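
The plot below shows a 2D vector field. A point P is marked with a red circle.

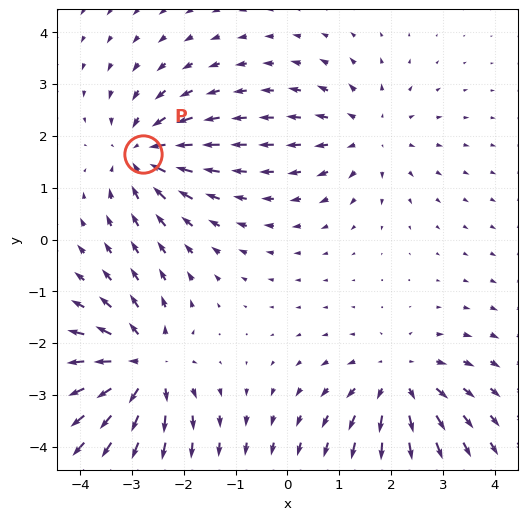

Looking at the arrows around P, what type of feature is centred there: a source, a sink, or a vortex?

sink

At P (-2.8, 1.7) the arrows converge inward. Divergence about -5, curl ≈0 — negative divergence with near-zero curl is a sink.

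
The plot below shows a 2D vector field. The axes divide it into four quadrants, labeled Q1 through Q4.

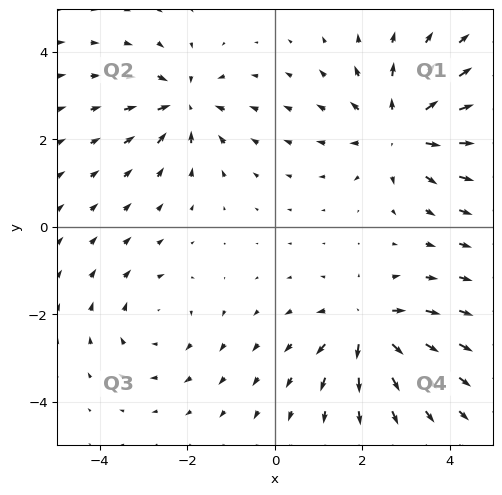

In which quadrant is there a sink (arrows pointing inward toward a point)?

Q2

The sink sits at approximately (-2.1, 2.8), which lies in quadrant Q2. The divergence there is about -4, negative as expected for a sink.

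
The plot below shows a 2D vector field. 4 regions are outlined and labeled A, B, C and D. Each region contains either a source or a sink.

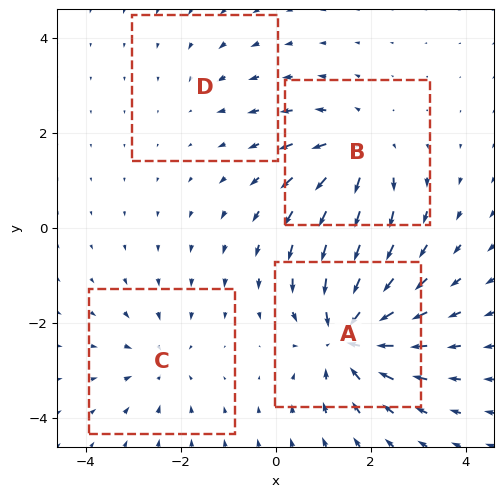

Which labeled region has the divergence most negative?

Divergence at each region's feature centre — A: about -7, B: about +5, C: about -3, D: about -2. Region A is most negative.

A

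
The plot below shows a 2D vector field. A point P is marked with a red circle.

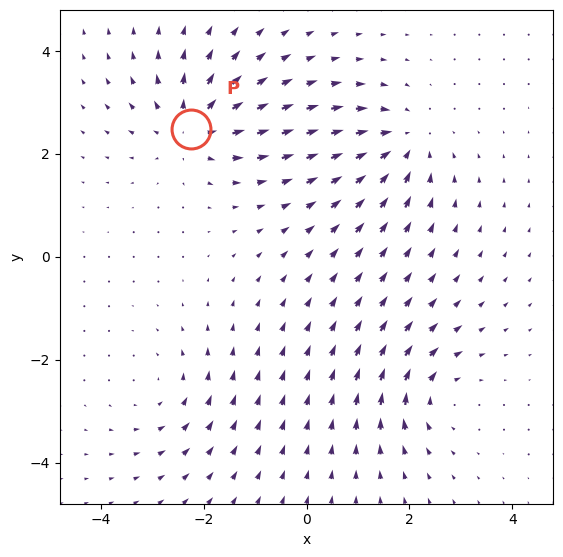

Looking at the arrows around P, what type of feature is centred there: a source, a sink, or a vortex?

At P (-2.2, 2.5) the arrows spread outward. Divergence about +4, curl ≈0 — positive divergence with near-zero curl is a source.

source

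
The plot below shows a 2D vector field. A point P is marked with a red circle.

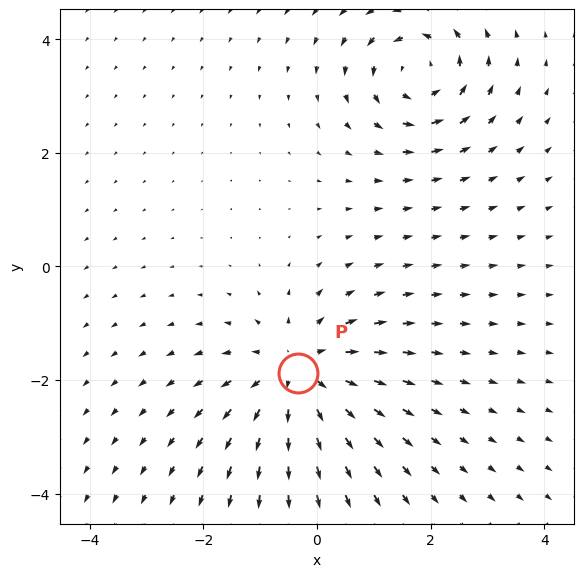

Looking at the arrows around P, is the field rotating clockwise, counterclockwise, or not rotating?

Near P at (-0.3, -1.9) the arrows show no circulation. The curl there is ≈0.

not rotating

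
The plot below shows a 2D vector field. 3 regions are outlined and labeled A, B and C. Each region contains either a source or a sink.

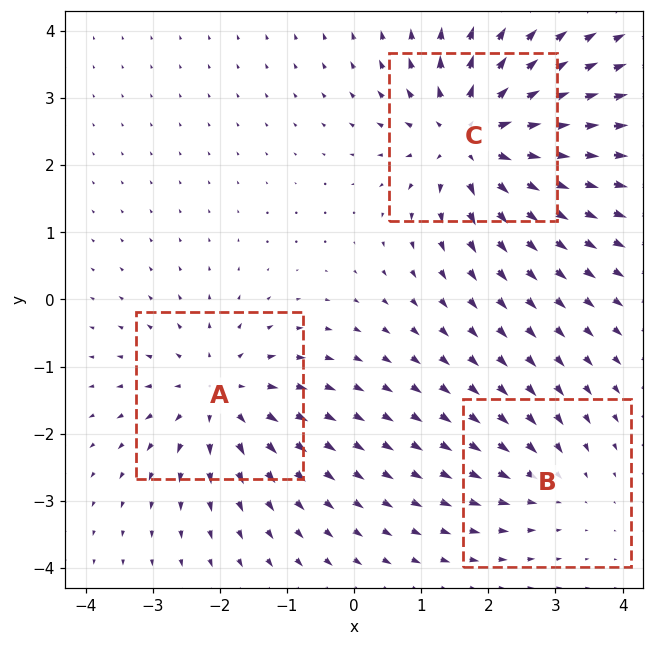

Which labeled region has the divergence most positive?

Divergence at each region's feature centre — A: about +4, B: about -2, C: about +5. Region C is most positive.

C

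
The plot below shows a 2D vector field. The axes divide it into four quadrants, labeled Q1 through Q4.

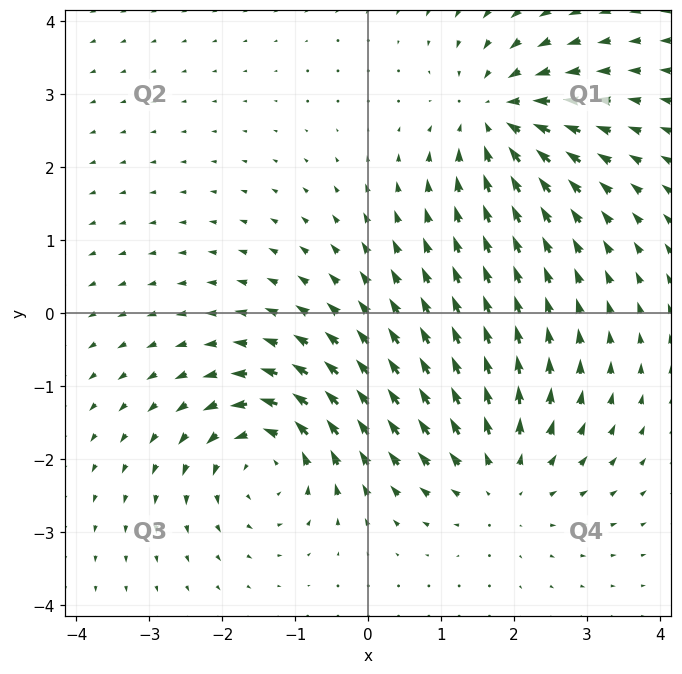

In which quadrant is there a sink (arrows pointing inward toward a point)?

The sink sits at approximately (1.8, 2.7), which lies in quadrant Q1. The divergence there is about -6, negative as expected for a sink.

Q1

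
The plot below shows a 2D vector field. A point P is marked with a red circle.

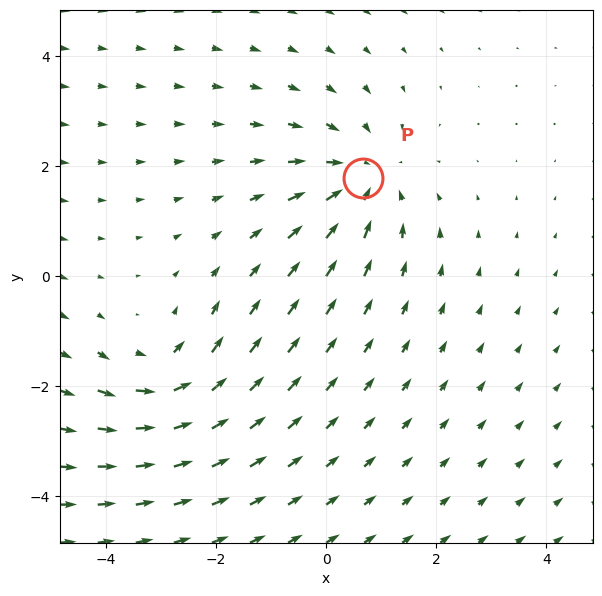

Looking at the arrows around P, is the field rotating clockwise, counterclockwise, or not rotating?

not rotating

Near P at (0.7, 1.8) the arrows show no circulation. The curl there is ≈0.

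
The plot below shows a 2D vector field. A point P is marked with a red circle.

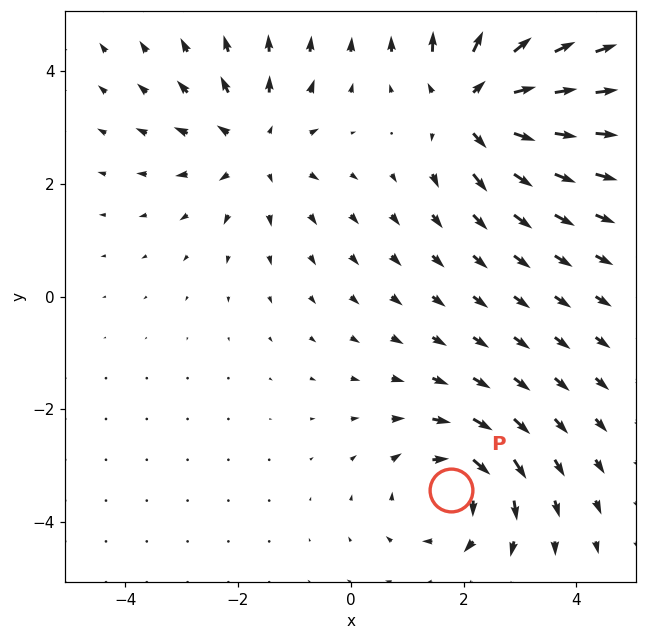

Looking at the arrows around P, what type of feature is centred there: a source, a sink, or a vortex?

At P (1.8, -3.4) the arrows circulate clockwise. Divergence ≈0, curl about -4 — near-zero divergence with nonzero curl is a vortex.

vortex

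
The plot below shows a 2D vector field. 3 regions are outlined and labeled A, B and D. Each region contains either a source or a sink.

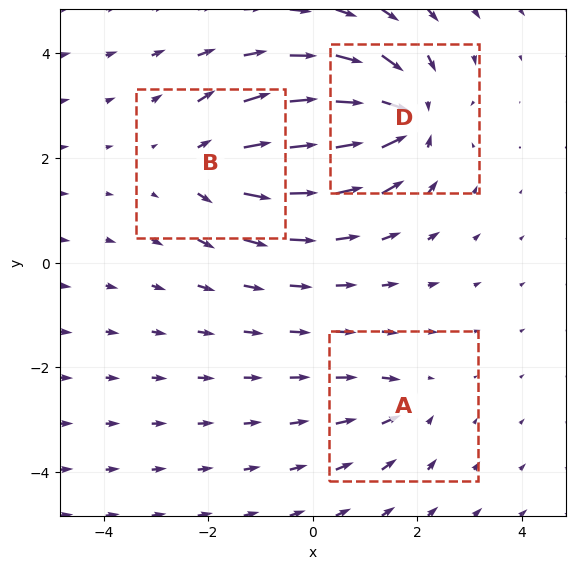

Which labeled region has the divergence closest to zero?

Divergence at each region's feature centre — A: about -2, B: about +3, D: about -5. Region A is closest to zero.

A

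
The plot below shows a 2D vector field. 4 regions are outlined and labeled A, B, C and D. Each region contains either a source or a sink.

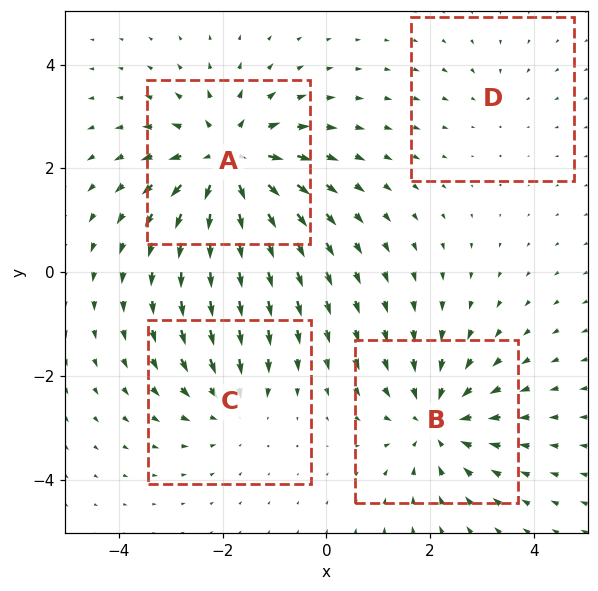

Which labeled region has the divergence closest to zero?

Divergence at each region's feature centre — A: about +7, B: about -5, C: about -3, D: about -2. Region D is closest to zero.

D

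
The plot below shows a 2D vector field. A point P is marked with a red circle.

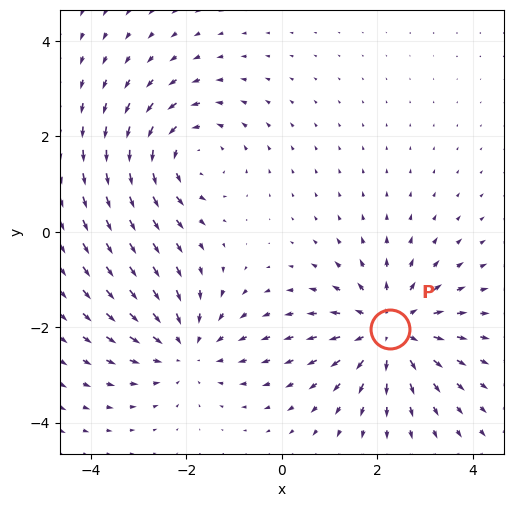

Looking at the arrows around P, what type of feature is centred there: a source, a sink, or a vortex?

source

At P (2.3, -2.0) the arrows spread outward. Divergence about +4, curl ≈0 — positive divergence with near-zero curl is a source.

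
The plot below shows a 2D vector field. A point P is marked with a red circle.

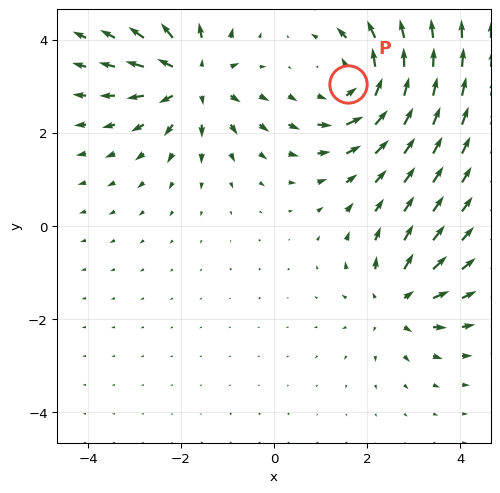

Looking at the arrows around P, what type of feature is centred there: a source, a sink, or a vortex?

At P (1.6, 3.1) the arrows circulate counterclockwise. Divergence ≈0, curl about +4 — near-zero divergence with nonzero curl is a vortex.

vortex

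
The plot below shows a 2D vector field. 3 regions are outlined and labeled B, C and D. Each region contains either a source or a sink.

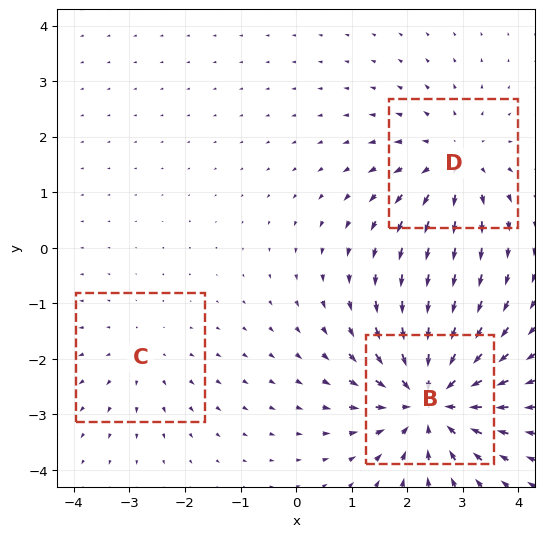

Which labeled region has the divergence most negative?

Divergence at each region's feature centre — B: about -5, C: about +2, D: about +3. Region B is most negative.

B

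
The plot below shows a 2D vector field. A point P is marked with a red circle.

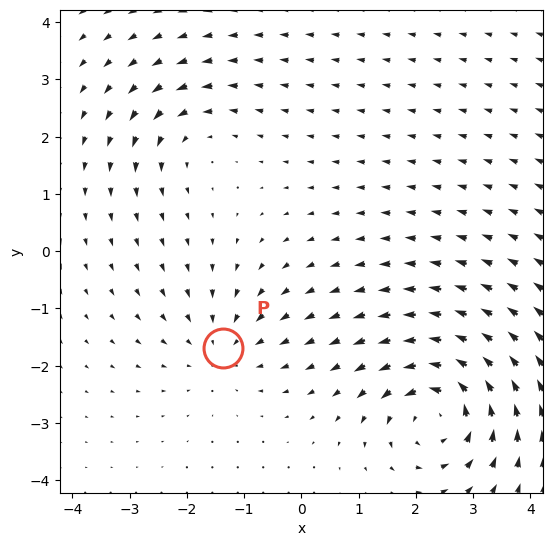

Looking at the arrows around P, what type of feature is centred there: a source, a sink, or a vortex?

sink

At P (-1.4, -1.7) the arrows converge inward. Divergence about -3, curl ≈0 — negative divergence with near-zero curl is a sink.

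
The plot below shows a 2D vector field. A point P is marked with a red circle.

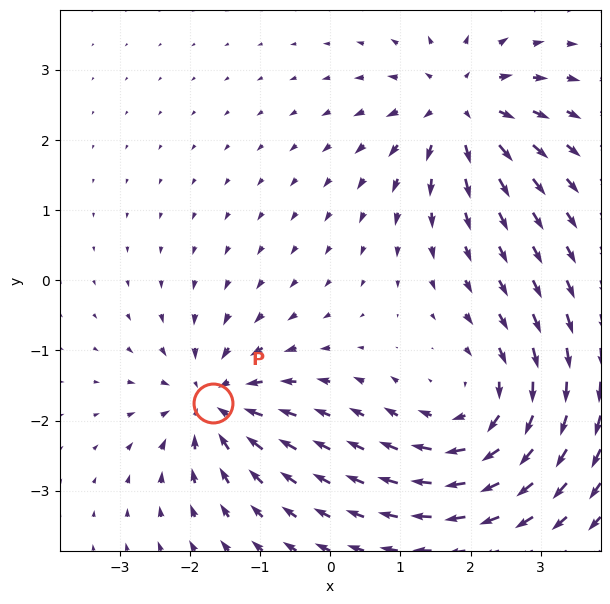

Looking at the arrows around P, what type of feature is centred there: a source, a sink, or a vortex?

sink

At P (-1.7, -1.7) the arrows converge inward. Divergence about -5, curl ≈0 — negative divergence with near-zero curl is a sink.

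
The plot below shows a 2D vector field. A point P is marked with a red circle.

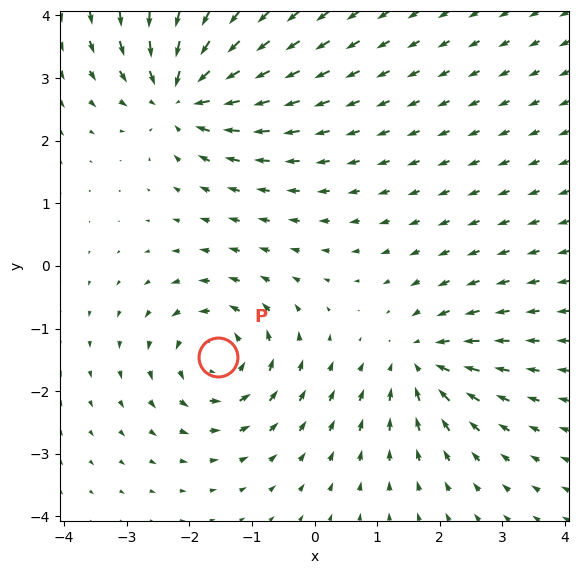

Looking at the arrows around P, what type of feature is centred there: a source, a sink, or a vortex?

vortex

At P (-1.5, -1.5) the arrows circulate counterclockwise. Divergence ≈0, curl about +5 — near-zero divergence with nonzero curl is a vortex.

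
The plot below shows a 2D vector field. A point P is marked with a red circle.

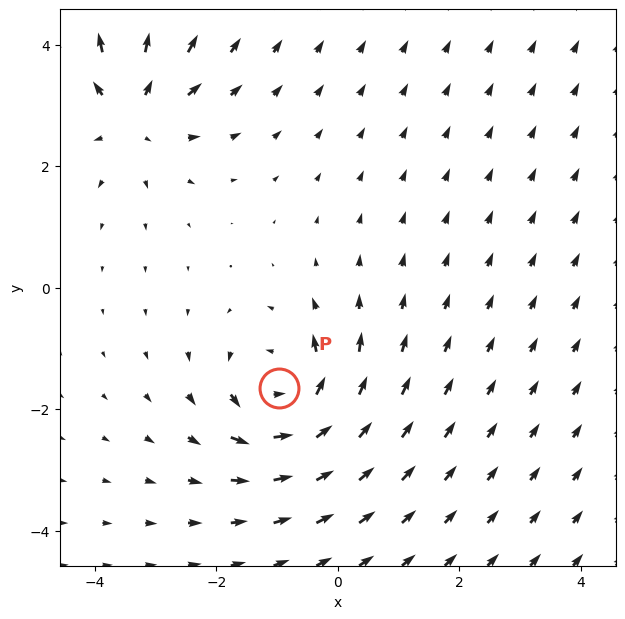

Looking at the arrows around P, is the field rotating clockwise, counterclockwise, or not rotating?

counterclockwise

Near P at (-1.0, -1.7) the arrows circulate counterclockwise. The curl (z-component) there is about +4; positive curl means counterclockwise rotation.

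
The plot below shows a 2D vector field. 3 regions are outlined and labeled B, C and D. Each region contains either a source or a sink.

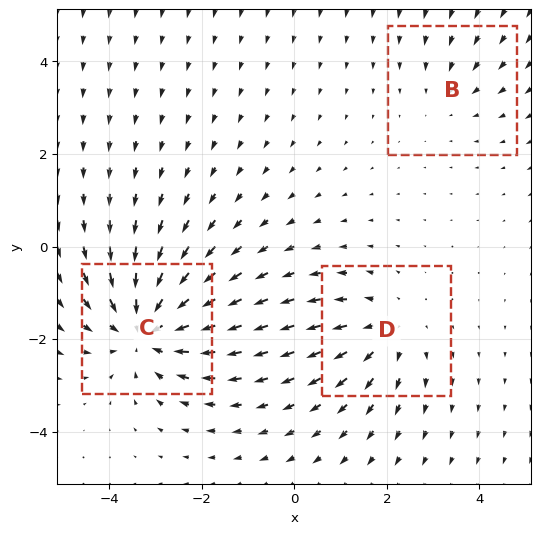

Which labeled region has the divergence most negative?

Divergence at each region's feature centre — B: about -2, C: about -5, D: about +3. Region C is most negative.

C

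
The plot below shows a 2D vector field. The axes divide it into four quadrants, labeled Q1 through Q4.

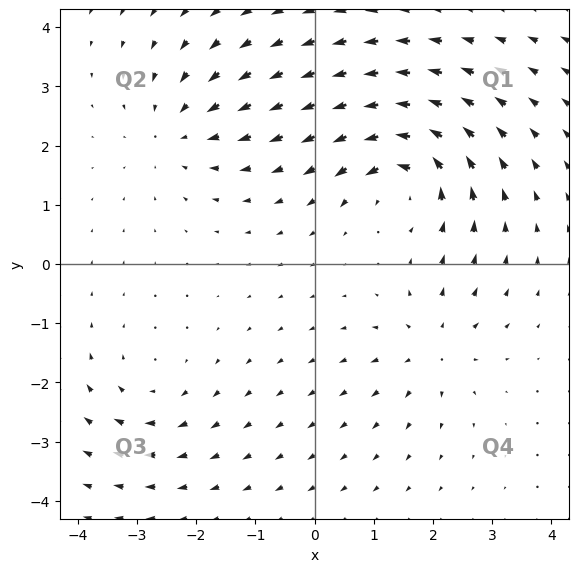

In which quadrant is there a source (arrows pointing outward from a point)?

Q4

The source sits at approximately (2.0, -1.4), which lies in quadrant Q4. The divergence there is about +4, positive as expected for a source.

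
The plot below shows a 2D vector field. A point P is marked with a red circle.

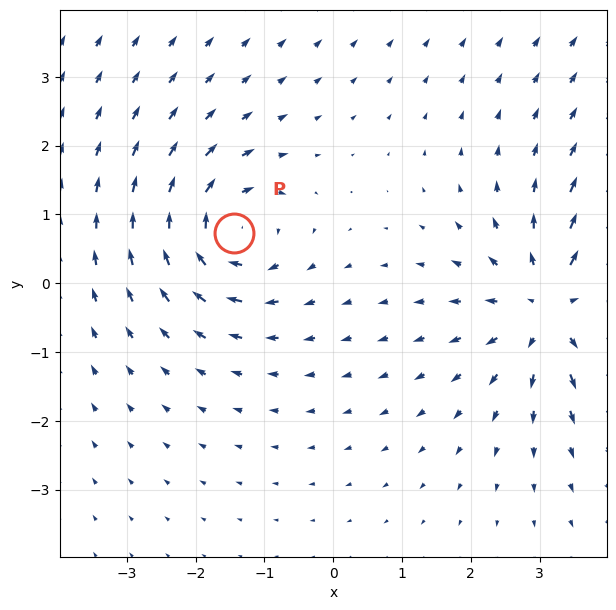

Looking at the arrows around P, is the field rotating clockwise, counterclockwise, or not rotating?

Near P at (-1.4, 0.7) the arrows circulate clockwise. The curl (z-component) there is about -4; negative curl means clockwise rotation.

clockwise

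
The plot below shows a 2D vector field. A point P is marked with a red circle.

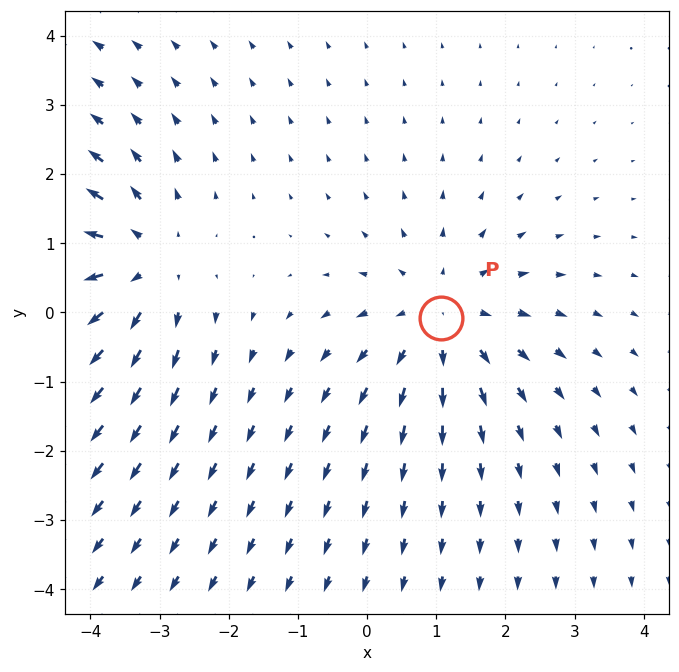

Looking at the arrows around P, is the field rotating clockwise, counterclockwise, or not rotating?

Near P at (1.1, -0.1) the arrows show no circulation. The curl there is ≈0.

not rotating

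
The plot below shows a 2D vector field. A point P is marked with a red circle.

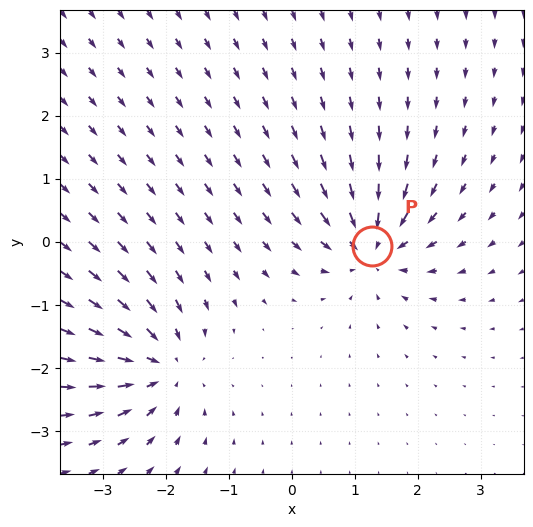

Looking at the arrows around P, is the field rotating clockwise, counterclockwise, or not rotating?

not rotating

Near P at (1.3, -0.1) the arrows show no circulation. The curl there is ≈0.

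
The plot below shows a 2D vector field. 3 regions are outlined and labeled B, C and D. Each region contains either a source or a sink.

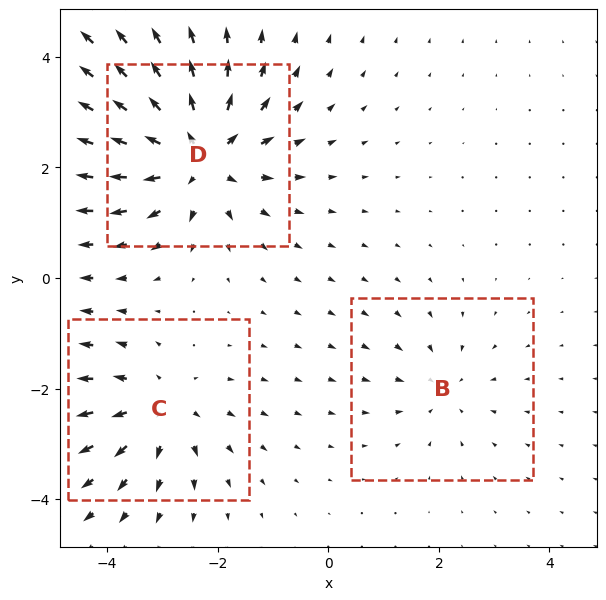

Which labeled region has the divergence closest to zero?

B

Divergence at each region's feature centre — B: about -2, C: about +3, D: about +5. Region B is closest to zero.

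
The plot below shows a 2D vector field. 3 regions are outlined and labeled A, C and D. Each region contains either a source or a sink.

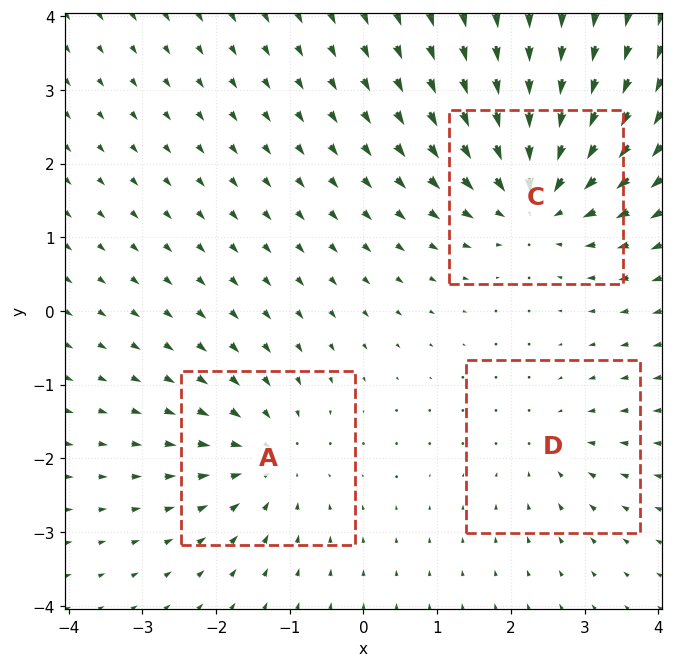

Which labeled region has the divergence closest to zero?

D

Divergence at each region's feature centre — A: about -4, C: about -5, D: about -2. Region D is closest to zero.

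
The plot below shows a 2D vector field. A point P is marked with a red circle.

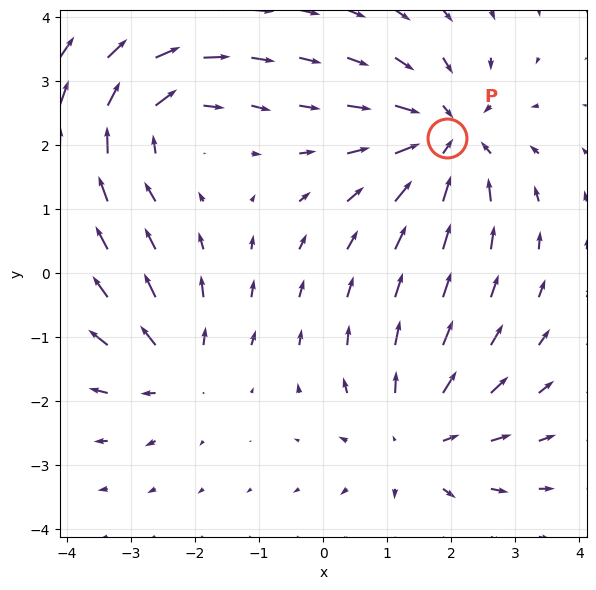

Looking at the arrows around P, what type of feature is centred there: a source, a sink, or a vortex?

At P (1.9, 2.1) the arrows converge inward. Divergence about -5, curl ≈0 — negative divergence with near-zero curl is a sink.

sink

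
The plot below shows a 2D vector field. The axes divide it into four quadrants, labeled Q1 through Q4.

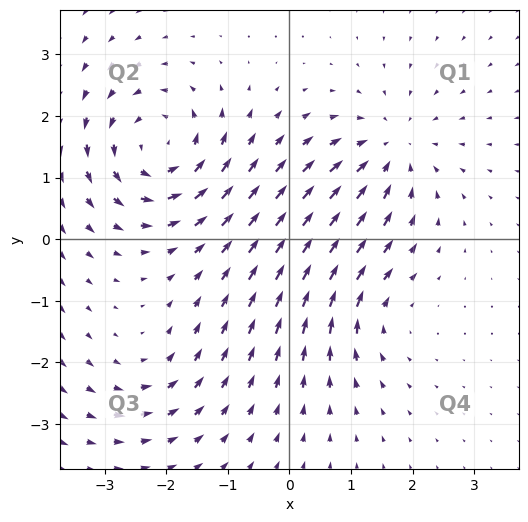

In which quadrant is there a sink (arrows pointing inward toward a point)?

The sink sits at approximately (1.6, 1.4), which lies in quadrant Q1. The divergence there is about -4, negative as expected for a sink.

Q1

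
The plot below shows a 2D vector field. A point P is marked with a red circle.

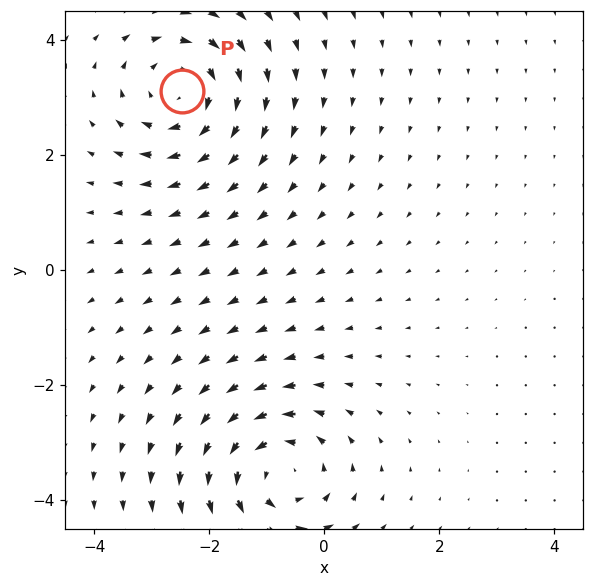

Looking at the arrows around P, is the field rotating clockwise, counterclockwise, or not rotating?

Near P at (-2.5, 3.1) the arrows circulate clockwise. The curl (z-component) there is about -4; negative curl means clockwise rotation.

clockwise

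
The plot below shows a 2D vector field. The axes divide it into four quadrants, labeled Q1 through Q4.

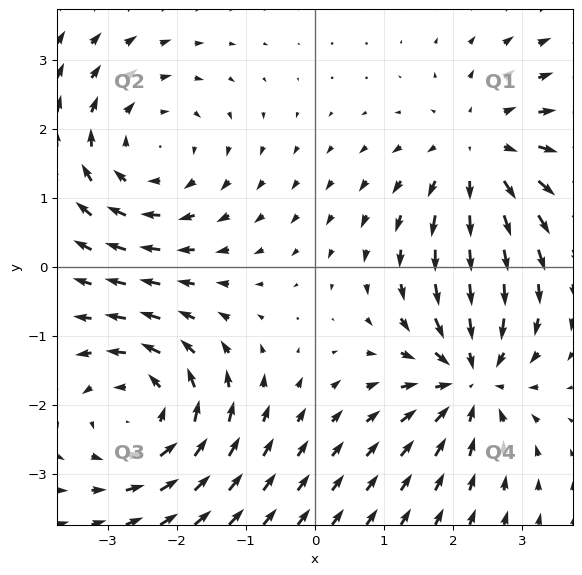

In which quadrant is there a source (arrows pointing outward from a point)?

Q1

The source sits at approximately (2.4, 1.6), which lies in quadrant Q1. The divergence there is about +4, positive as expected for a source.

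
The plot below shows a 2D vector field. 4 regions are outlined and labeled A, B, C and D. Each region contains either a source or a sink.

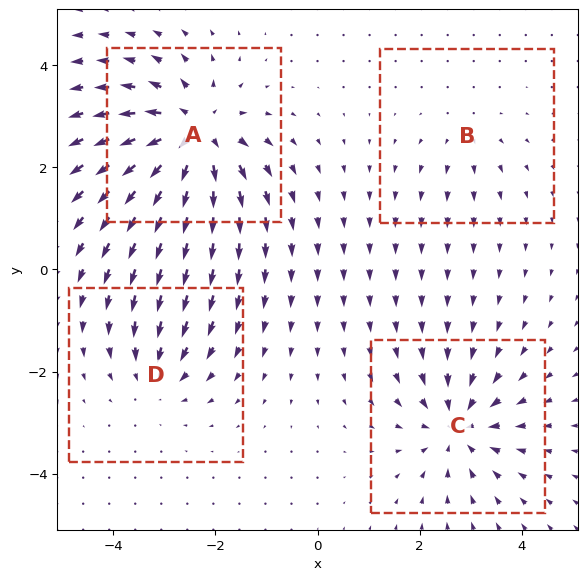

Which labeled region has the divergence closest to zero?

B

Divergence at each region's feature centre — A: about +7, B: about +2, C: about -5, D: about -4. Region B is closest to zero.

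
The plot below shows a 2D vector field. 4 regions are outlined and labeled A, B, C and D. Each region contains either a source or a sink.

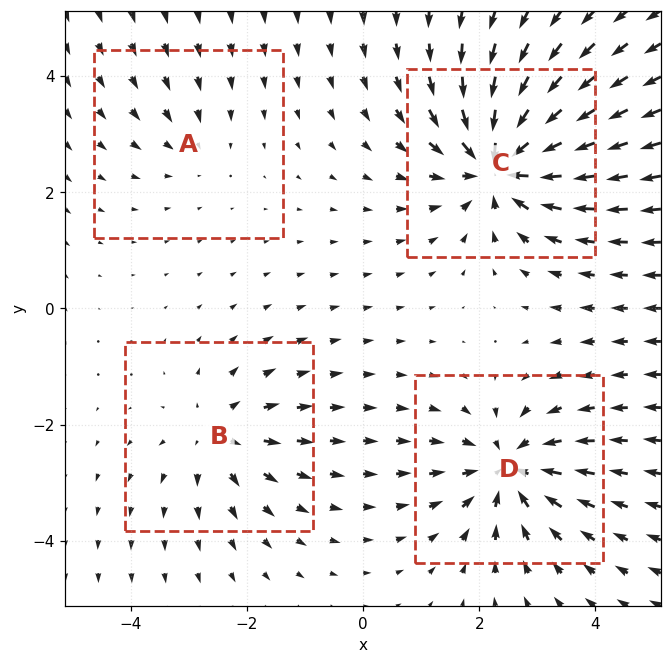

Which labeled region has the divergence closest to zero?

Divergence at each region's feature centre — A: about -2, B: about +4, C: about -8, D: about -6. Region A is closest to zero.

A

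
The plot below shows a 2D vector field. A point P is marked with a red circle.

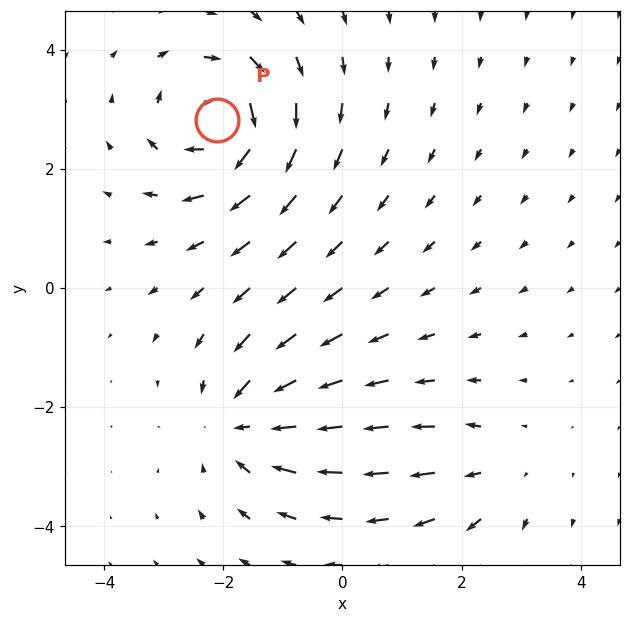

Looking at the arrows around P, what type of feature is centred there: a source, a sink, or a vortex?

vortex

At P (-2.1, 2.8) the arrows circulate clockwise. Divergence ≈0, curl about -6 — near-zero divergence with nonzero curl is a vortex.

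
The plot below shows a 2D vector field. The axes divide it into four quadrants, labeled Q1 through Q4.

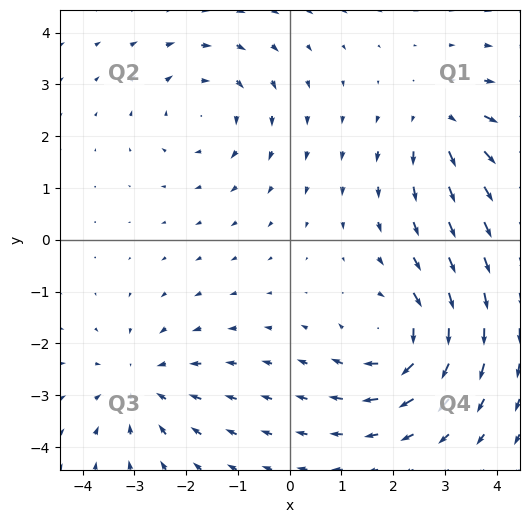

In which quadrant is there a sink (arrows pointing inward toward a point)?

The sink sits at approximately (-2.9, -2.8), which lies in quadrant Q3. The divergence there is about -3, negative as expected for a sink.

Q3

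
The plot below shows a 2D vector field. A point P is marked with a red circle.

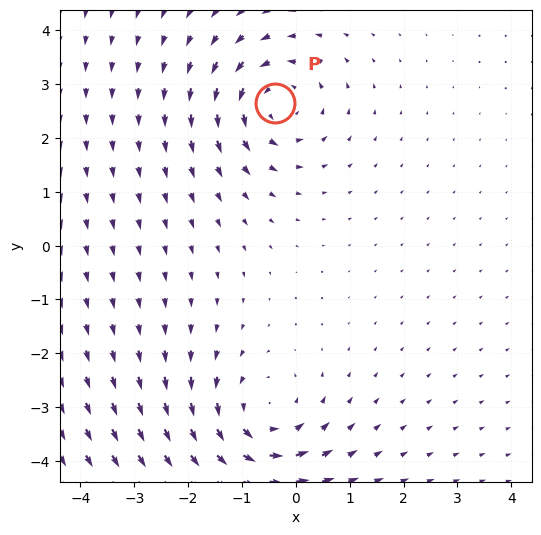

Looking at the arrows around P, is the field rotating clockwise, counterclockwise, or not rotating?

Near P at (-0.4, 2.7) the arrows circulate counterclockwise. The curl (z-component) there is about +4; positive curl means counterclockwise rotation.

counterclockwise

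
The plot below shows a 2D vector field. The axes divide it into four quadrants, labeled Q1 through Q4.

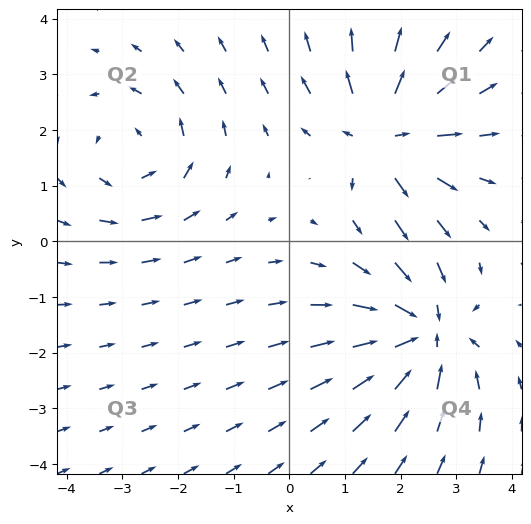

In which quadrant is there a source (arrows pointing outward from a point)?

Q1

The source sits at approximately (1.7, 1.9), which lies in quadrant Q1. The divergence there is about +5, positive as expected for a source.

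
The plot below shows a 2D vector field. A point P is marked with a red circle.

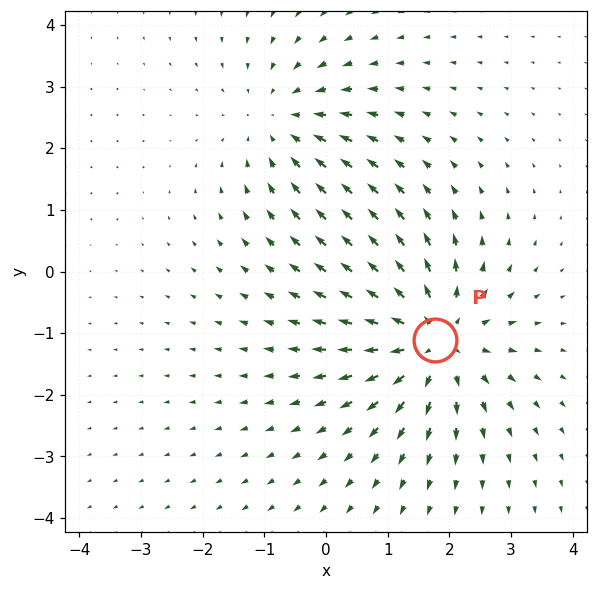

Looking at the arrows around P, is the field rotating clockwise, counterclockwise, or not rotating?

Near P at (1.8, -1.1) the arrows show no circulation. The curl there is ≈0.

not rotating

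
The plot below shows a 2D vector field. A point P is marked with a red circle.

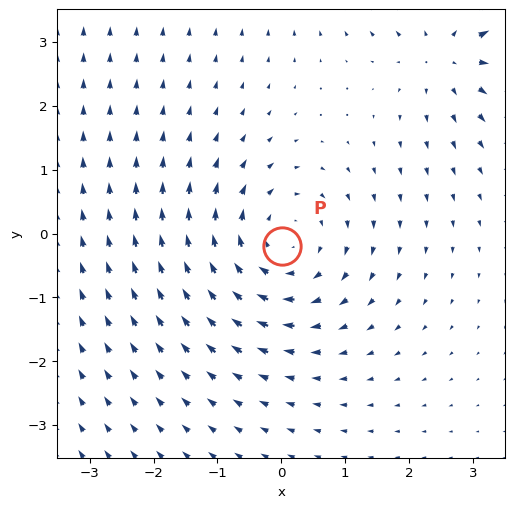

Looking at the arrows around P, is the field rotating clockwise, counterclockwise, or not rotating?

Near P at (0.0, -0.2) the arrows circulate clockwise. The curl (z-component) there is about -4; negative curl means clockwise rotation.

clockwise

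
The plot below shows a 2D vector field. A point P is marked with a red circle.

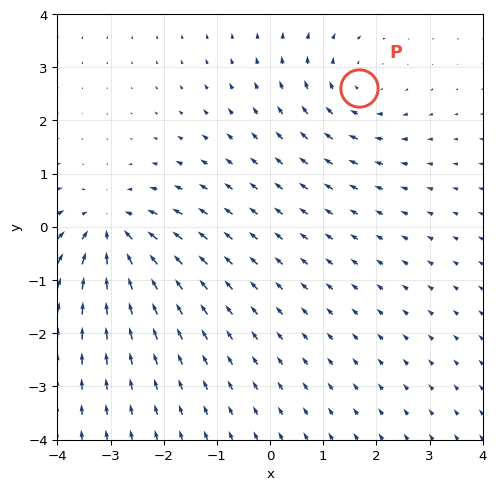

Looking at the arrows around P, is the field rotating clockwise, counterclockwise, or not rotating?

Near P at (1.7, 2.6) the arrows circulate clockwise. The curl (z-component) there is about -2; negative curl means clockwise rotation.

clockwise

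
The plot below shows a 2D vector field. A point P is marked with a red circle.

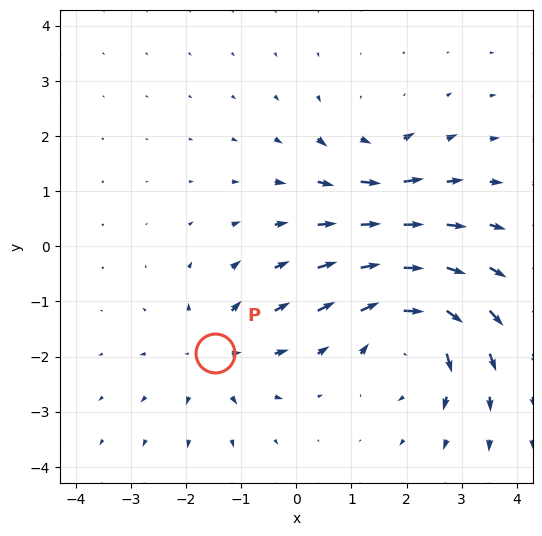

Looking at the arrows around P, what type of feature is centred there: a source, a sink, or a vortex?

source

At P (-1.5, -1.9) the arrows spread outward. Divergence about +3, curl ≈0 — positive divergence with near-zero curl is a source.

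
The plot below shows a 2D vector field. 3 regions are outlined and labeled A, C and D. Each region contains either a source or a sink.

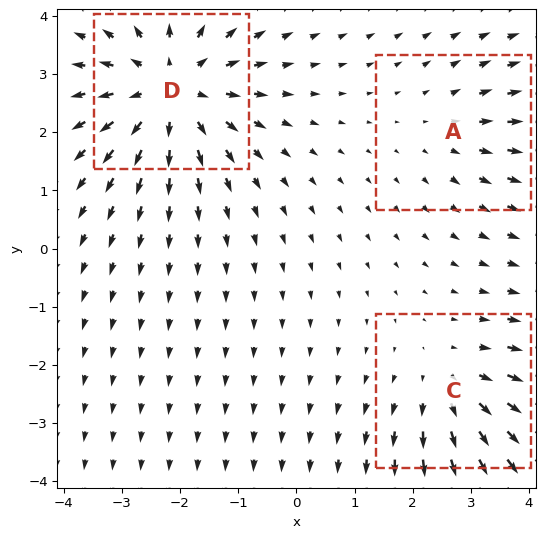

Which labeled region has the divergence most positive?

Divergence at each region's feature centre — A: about +2, C: about +3, D: about +4. Region D is most positive.

D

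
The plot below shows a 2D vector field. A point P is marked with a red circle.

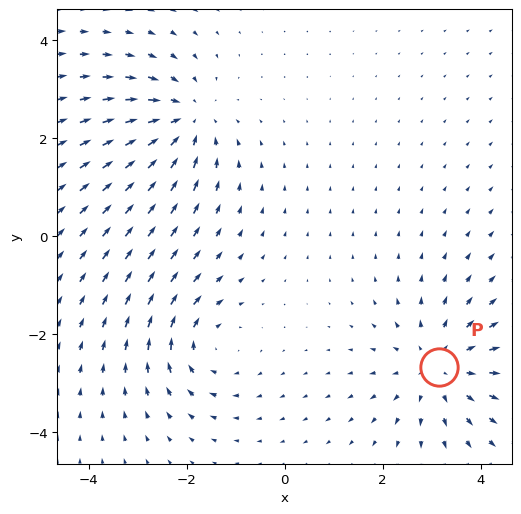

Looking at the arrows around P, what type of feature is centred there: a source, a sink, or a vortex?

At P (3.1, -2.7) the arrows spread outward. Divergence about +3, curl ≈0 — positive divergence with near-zero curl is a source.

source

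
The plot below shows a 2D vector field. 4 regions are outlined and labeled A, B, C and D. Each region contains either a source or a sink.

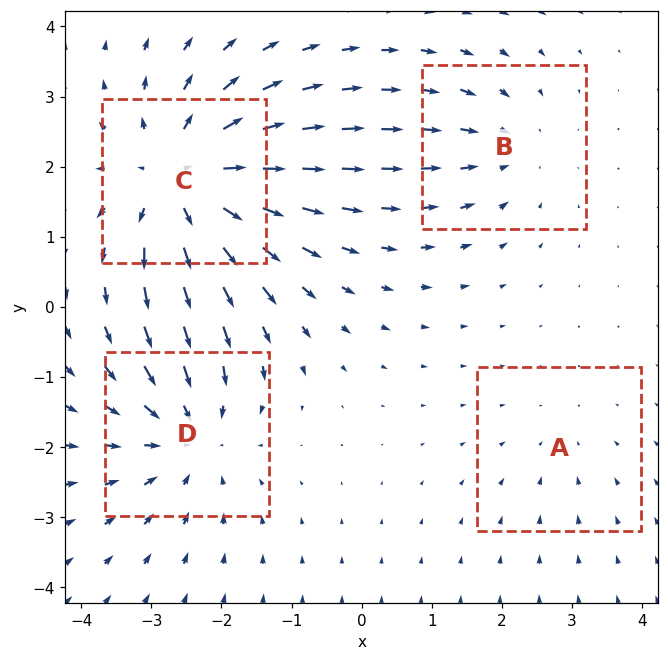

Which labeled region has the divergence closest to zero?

A

Divergence at each region's feature centre — A: about -2, B: about -3, C: about +6, D: about -5. Region A is closest to zero.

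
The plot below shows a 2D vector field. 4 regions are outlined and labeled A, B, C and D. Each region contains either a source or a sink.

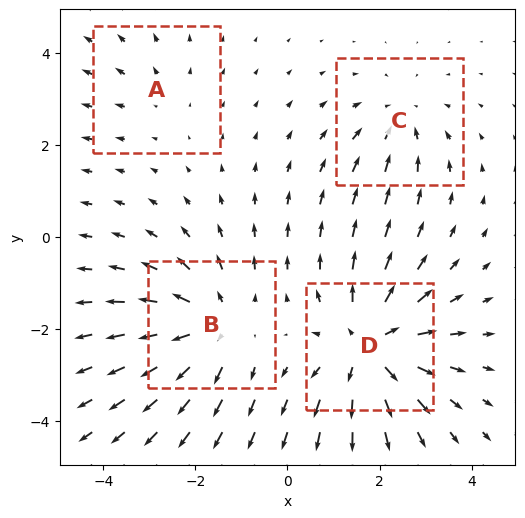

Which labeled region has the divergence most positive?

D

Divergence at each region's feature centre — A: about +2, B: about +5, C: about -3, D: about +6. Region D is most positive.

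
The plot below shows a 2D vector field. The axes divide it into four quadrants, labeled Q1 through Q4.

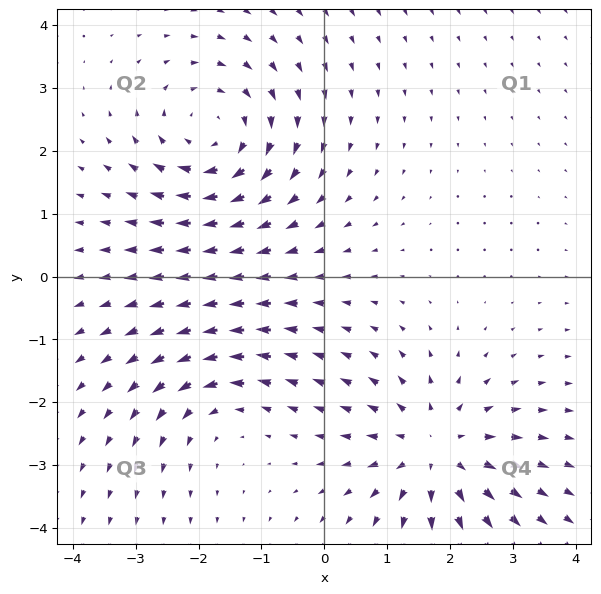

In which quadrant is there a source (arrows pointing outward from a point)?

Q4

The source sits at approximately (1.8, -2.8), which lies in quadrant Q4. The divergence there is about +4, positive as expected for a source.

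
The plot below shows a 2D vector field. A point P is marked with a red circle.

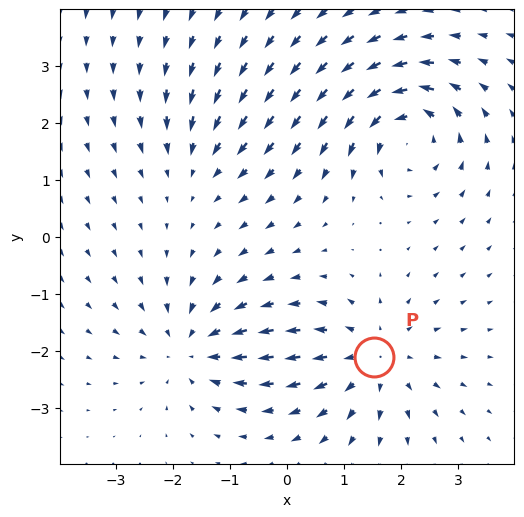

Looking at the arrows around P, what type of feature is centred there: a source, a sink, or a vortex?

source

At P (1.5, -2.1) the arrows spread outward. Divergence about +5, curl ≈0 — positive divergence with near-zero curl is a source.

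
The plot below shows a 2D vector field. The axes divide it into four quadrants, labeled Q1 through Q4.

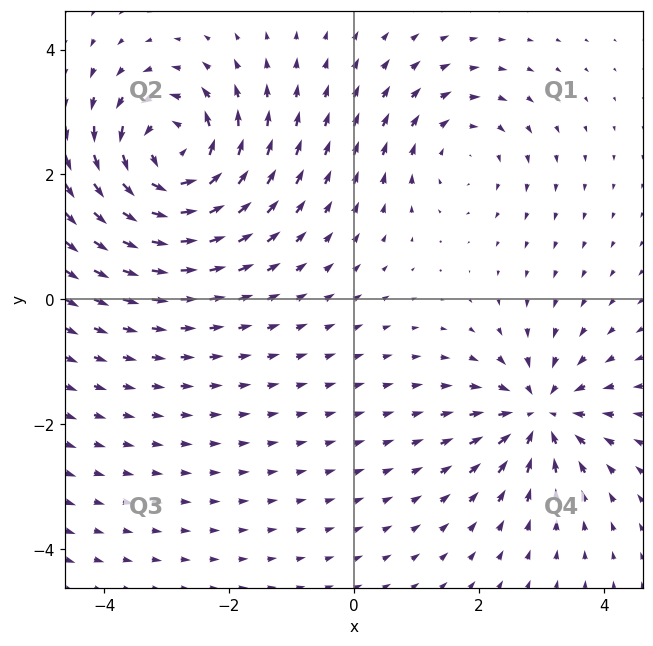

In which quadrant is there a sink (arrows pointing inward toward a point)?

Q4

The sink sits at approximately (3.0, -1.8), which lies in quadrant Q4. The divergence there is about -4, negative as expected for a sink.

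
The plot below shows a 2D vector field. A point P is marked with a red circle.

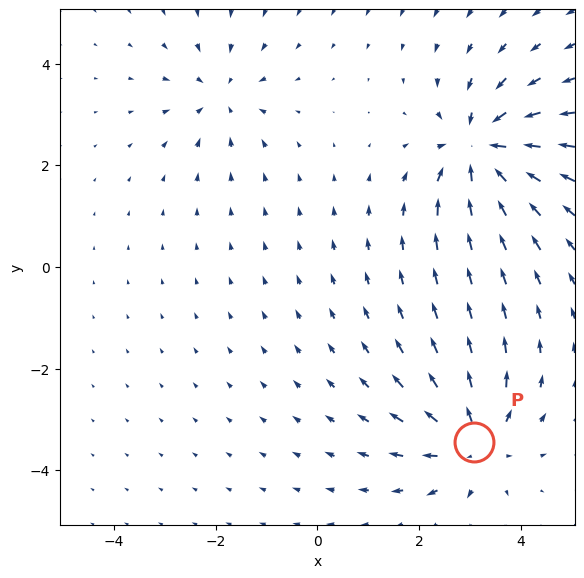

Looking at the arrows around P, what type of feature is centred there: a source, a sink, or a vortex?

At P (3.1, -3.4) the arrows spread outward. Divergence about +4, curl ≈0 — positive divergence with near-zero curl is a source.

source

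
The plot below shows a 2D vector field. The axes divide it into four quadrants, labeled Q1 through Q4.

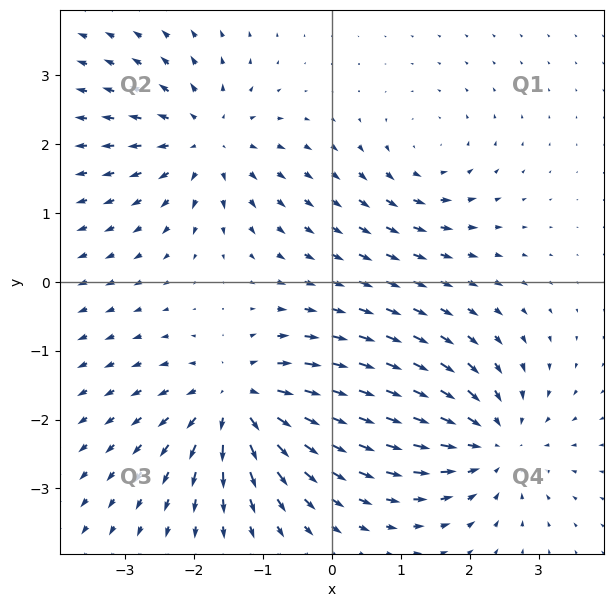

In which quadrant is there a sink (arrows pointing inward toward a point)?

Q4

The sink sits at approximately (2.3, -2.3), which lies in quadrant Q4. The divergence there is about -5, negative as expected for a sink.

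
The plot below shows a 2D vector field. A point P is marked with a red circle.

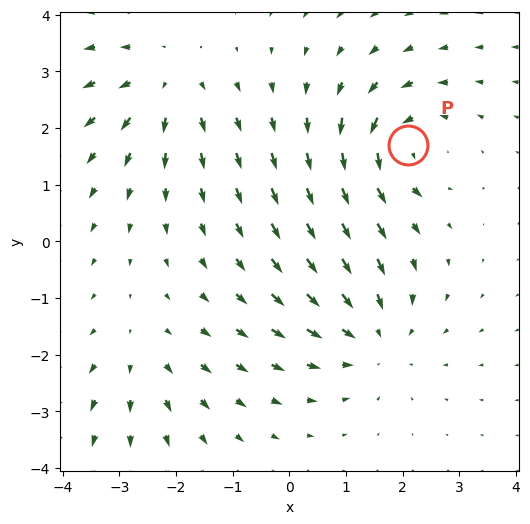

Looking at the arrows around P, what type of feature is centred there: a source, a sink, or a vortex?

vortex

At P (2.1, 1.7) the arrows circulate counterclockwise. Divergence ≈0, curl about +5 — near-zero divergence with nonzero curl is a vortex.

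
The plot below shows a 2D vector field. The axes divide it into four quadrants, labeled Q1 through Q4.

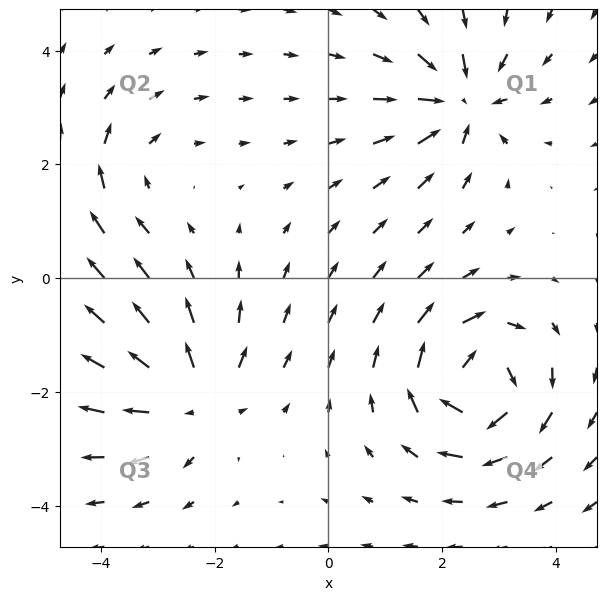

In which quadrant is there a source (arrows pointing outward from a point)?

Q3

The source sits at approximately (-2.4, -2.1), which lies in quadrant Q3. The divergence there is about +5, positive as expected for a source.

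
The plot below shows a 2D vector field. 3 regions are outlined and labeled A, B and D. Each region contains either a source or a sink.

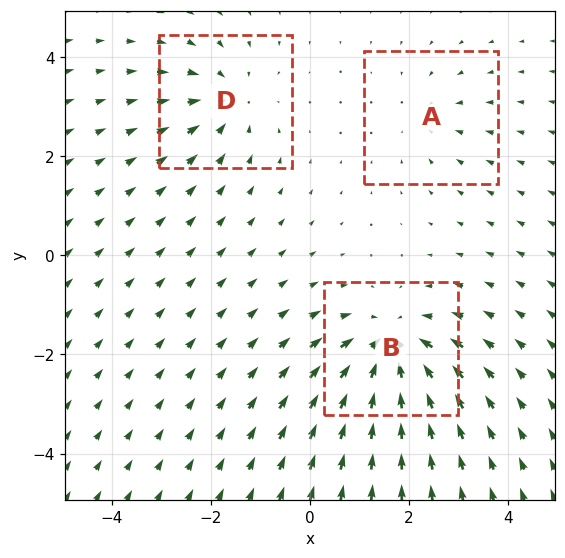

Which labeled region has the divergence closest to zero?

Divergence at each region's feature centre — A: about -2, B: about -5, D: about -3. Region A is closest to zero.

A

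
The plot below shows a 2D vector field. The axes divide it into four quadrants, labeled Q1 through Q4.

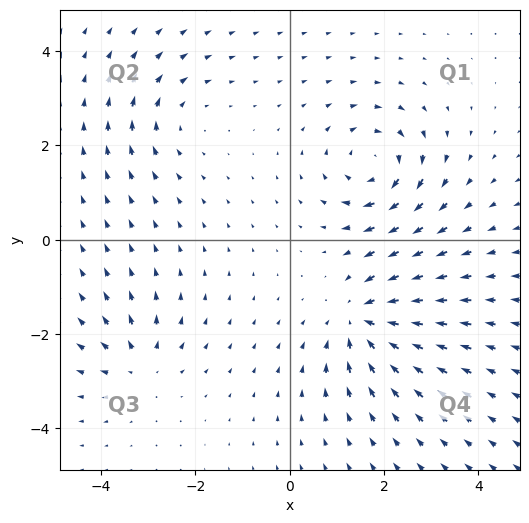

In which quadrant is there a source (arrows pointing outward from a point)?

Q3

The source sits at approximately (-3.2, -2.7), which lies in quadrant Q3. The divergence there is about +4, positive as expected for a source.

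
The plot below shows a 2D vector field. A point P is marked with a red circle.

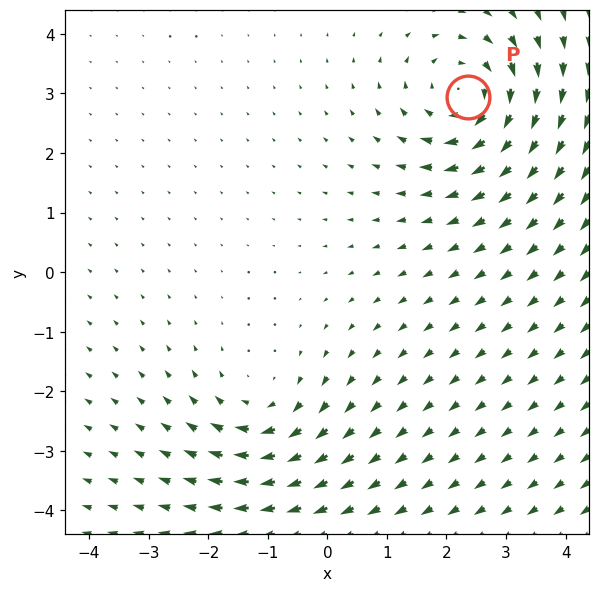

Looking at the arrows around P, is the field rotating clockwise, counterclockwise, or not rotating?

clockwise

Near P at (2.4, 2.9) the arrows circulate clockwise. The curl (z-component) there is about -4; negative curl means clockwise rotation.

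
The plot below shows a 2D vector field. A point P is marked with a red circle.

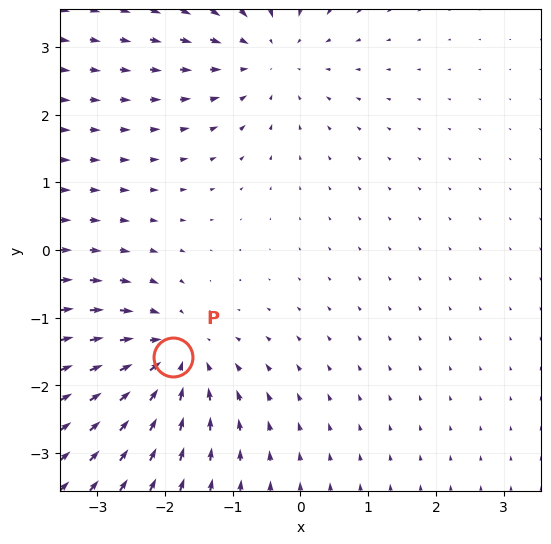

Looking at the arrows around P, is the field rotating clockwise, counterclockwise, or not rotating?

not rotating

Near P at (-1.9, -1.6) the arrows show no circulation. The curl there is ≈0.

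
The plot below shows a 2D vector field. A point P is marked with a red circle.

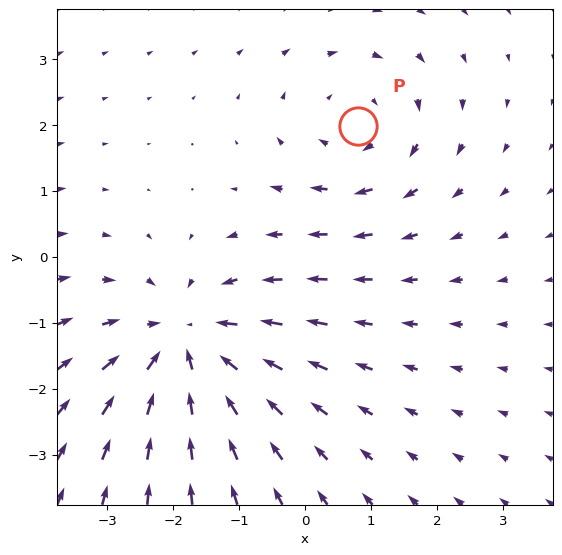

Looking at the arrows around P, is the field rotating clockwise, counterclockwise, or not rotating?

Near P at (0.8, 2.0) the arrows circulate clockwise. The curl (z-component) there is about -3; negative curl means clockwise rotation.

clockwise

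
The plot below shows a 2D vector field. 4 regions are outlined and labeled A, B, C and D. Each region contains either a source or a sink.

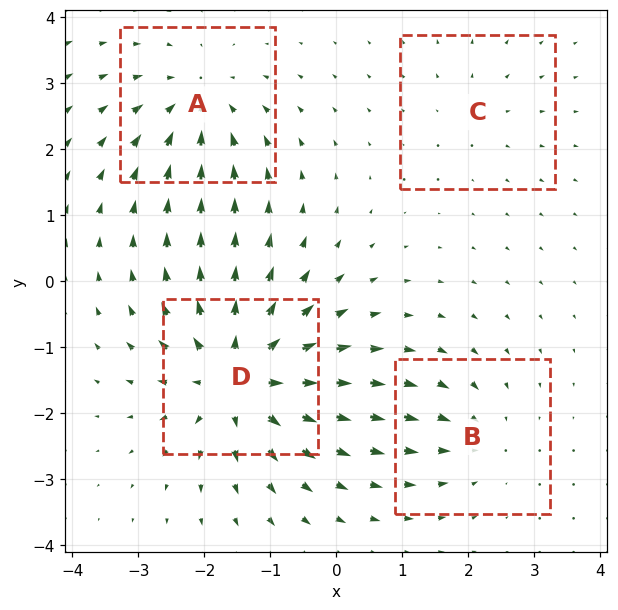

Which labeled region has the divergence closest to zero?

C

Divergence at each region's feature centre — A: about -5, B: about -4, C: about +2, D: about +8. Region C is closest to zero.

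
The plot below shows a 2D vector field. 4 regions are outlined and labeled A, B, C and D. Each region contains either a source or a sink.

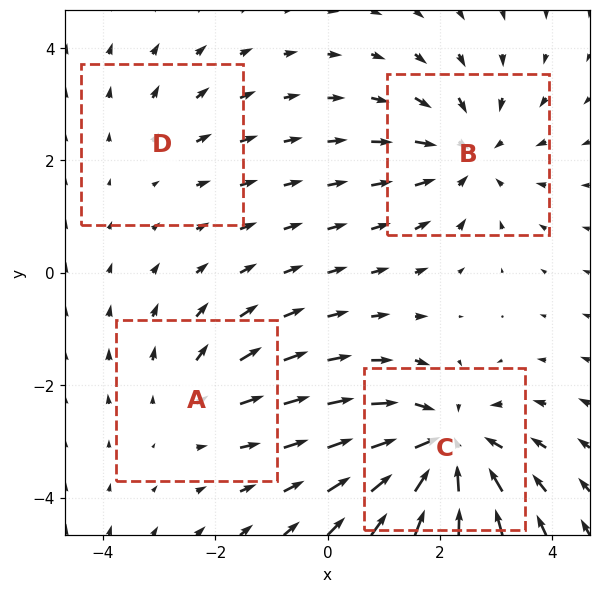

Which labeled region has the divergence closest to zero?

D

Divergence at each region's feature centre — A: about +3, B: about -4, C: about -6, D: about +2. Region D is closest to zero.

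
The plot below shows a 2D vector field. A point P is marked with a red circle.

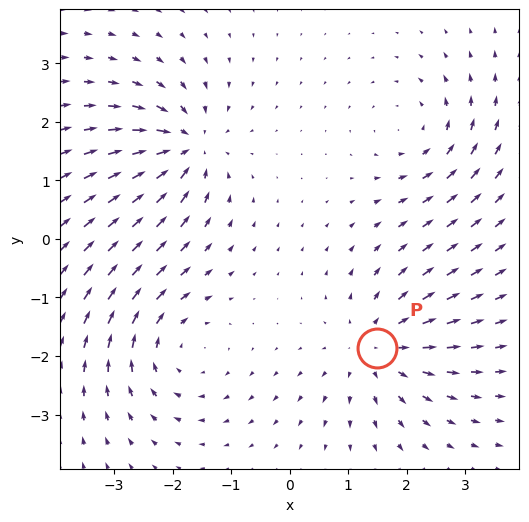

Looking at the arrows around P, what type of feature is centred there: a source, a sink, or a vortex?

At P (1.5, -1.9) the arrows spread outward. Divergence about +5, curl ≈0 — positive divergence with near-zero curl is a source.

source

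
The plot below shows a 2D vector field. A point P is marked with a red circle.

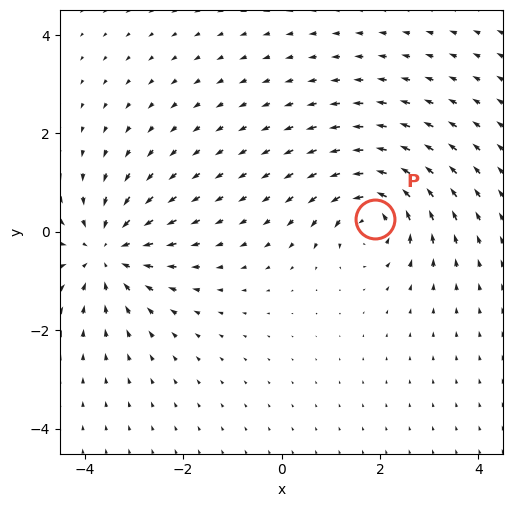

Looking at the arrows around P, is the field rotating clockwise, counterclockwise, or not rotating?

Near P at (1.9, 0.3) the arrows circulate counterclockwise. The curl (z-component) there is about +4; positive curl means counterclockwise rotation.

counterclockwise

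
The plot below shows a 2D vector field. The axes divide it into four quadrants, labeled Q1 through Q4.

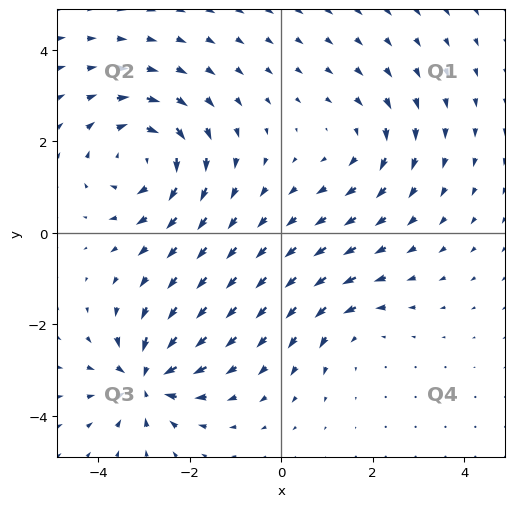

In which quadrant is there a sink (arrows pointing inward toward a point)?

Q3

The sink sits at approximately (-2.9, -3.2), which lies in quadrant Q3. The divergence there is about -6, negative as expected for a sink.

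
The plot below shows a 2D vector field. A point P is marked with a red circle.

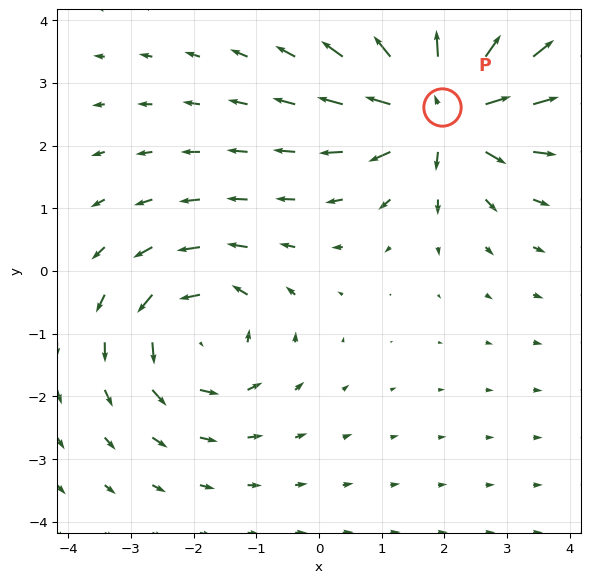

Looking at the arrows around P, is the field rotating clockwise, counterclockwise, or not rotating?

Near P at (2.0, 2.6) the arrows show no circulation. The curl there is ≈0.

not rotating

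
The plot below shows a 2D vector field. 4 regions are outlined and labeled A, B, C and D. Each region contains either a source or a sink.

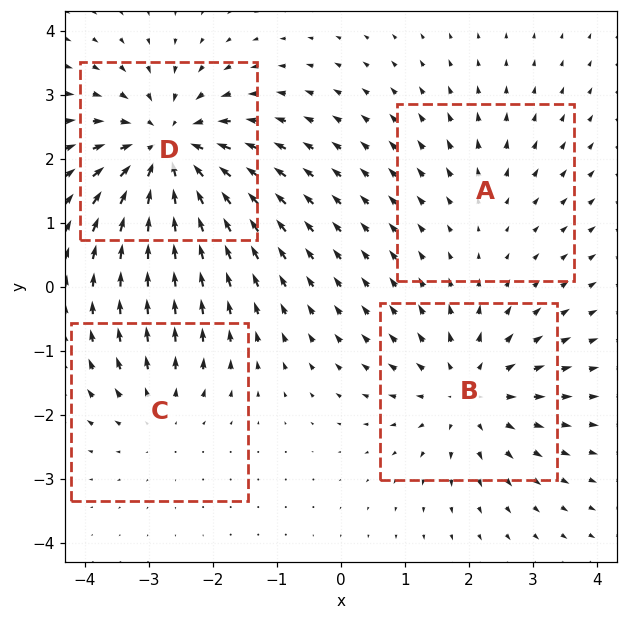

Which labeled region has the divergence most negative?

Divergence at each region's feature centre — A: about +2, B: about +5, C: about +3, D: about -7. Region D is most negative.

D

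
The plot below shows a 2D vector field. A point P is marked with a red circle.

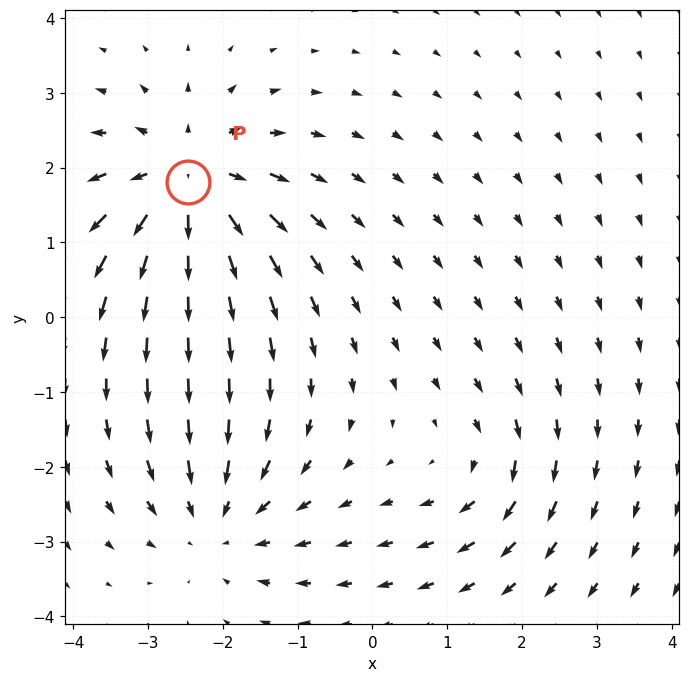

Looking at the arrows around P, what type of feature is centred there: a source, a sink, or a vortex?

source

At P (-2.5, 1.8) the arrows spread outward. Divergence about +6, curl ≈0 — positive divergence with near-zero curl is a source.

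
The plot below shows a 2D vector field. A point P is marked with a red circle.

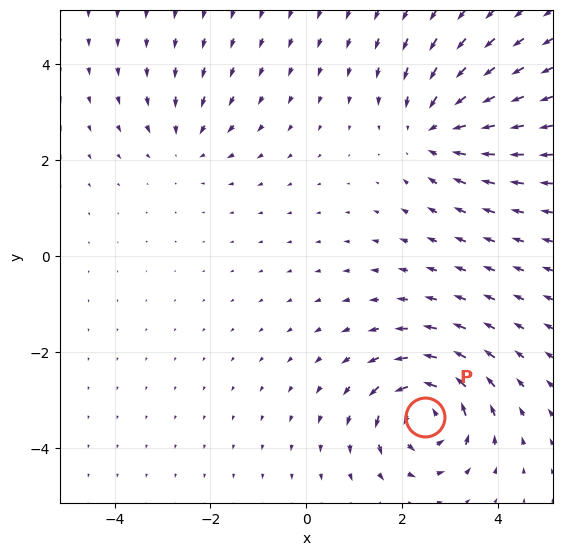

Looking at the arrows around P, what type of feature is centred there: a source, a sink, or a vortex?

At P (2.5, -3.4) the arrows circulate counterclockwise. Divergence ≈0, curl about +7 — near-zero divergence with nonzero curl is a vortex.

vortex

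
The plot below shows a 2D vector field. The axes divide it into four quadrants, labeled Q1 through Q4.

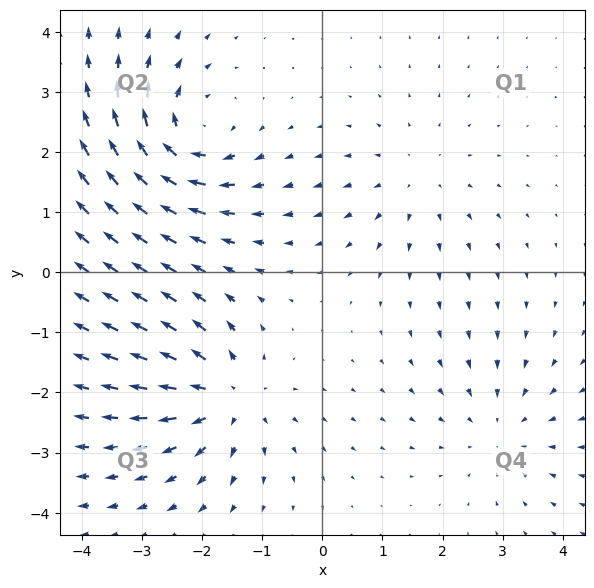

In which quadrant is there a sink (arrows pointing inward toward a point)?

The sink sits at approximately (3.0, -2.6), which lies in quadrant Q4. The divergence there is about -3, negative as expected for a sink.

Q4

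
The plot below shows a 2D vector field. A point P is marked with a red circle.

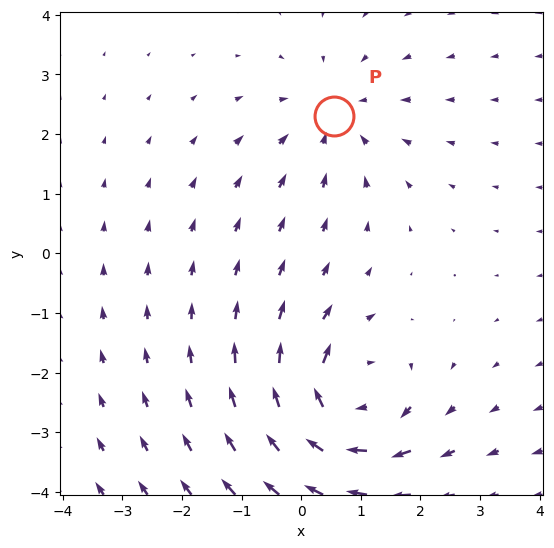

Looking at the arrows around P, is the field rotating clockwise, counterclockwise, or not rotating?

Near P at (0.6, 2.3) the arrows show no circulation. The curl there is ≈0.

not rotating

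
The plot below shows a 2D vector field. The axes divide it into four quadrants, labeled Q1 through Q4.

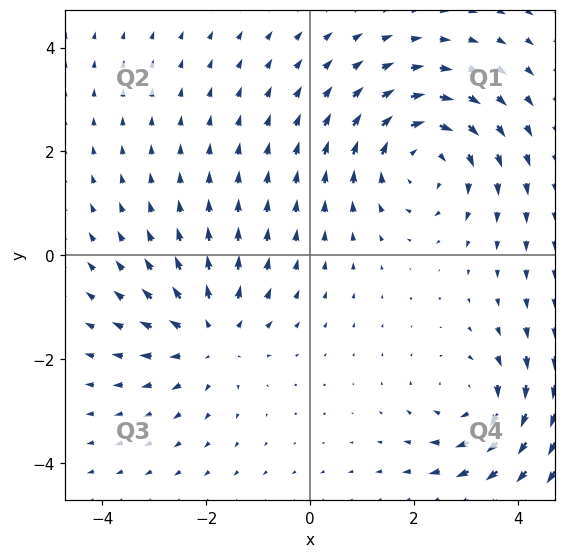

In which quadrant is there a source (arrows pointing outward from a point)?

The source sits at approximately (-1.9, -1.6), which lies in quadrant Q3. The divergence there is about +3, positive as expected for a source.

Q3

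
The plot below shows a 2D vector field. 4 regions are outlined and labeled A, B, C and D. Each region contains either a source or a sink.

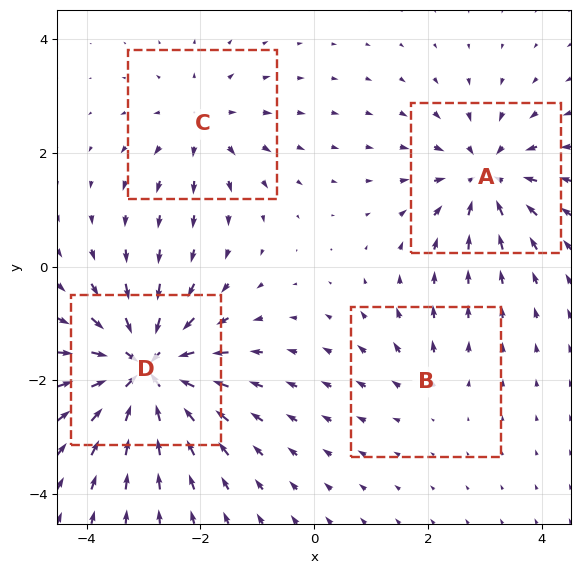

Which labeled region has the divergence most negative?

Divergence at each region's feature centre — A: about -6, B: about +2, C: about +4, D: about -9. Region D is most negative.

D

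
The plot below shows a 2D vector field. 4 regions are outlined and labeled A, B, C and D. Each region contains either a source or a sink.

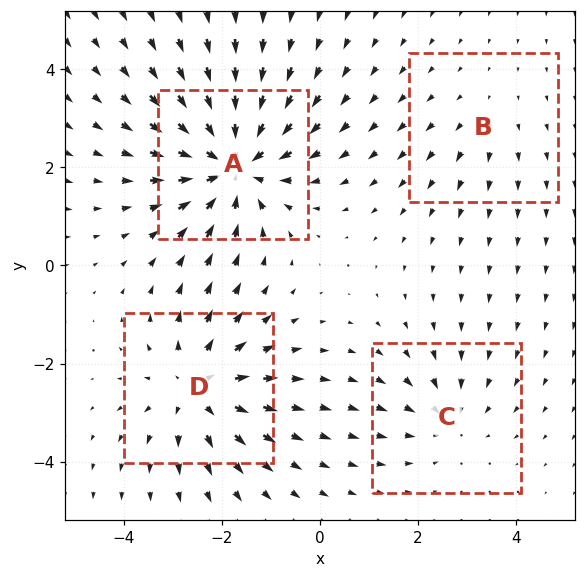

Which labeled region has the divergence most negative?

Divergence at each region's feature centre — A: about -6, B: about +2, C: about -3, D: about +5. Region A is most negative.

A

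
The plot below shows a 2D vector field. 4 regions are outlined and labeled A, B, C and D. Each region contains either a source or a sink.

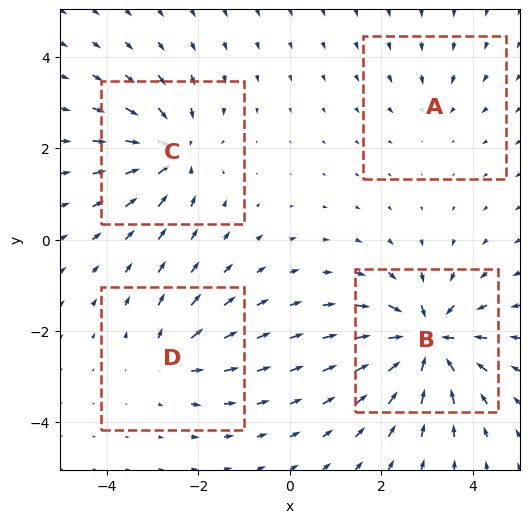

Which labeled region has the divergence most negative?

B

Divergence at each region's feature centre — A: about -2, B: about -8, C: about -6, D: about +4. Region B is most negative.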